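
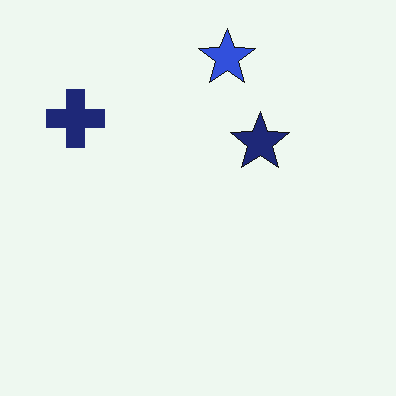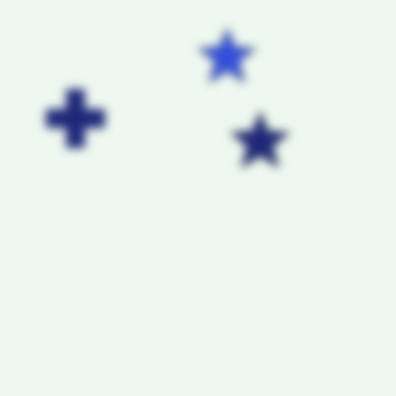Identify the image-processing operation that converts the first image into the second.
The image was noticeably gaussian-blurred.

Shape edges and outlines are uniformly softened across the whole image.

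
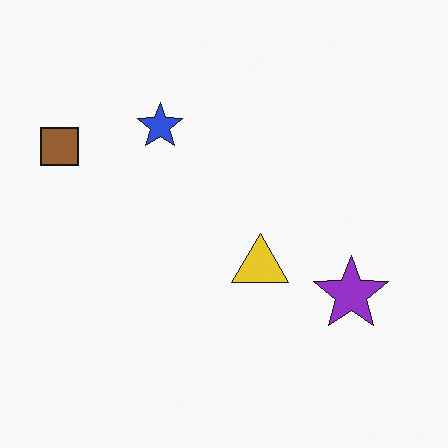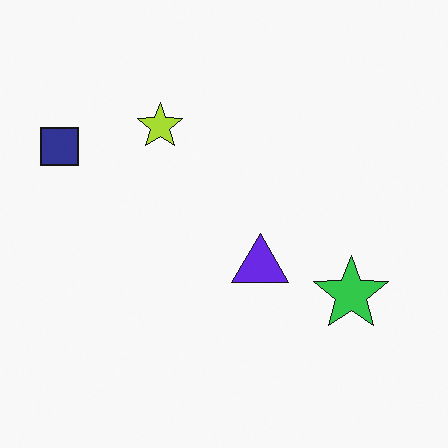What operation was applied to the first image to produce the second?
The transformation is: hue-shifted by a large amount.

Every shape's color has rotated by the same amount around the hue wheel — a uniform hue shift.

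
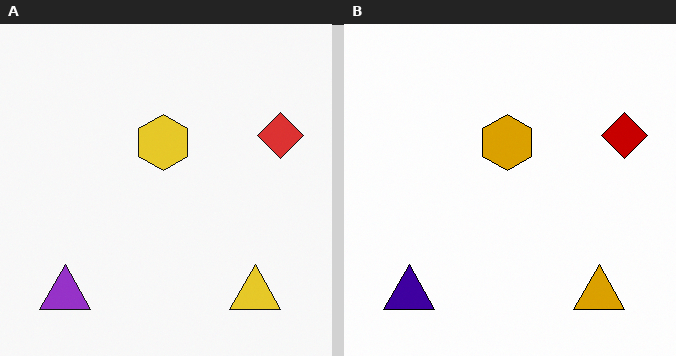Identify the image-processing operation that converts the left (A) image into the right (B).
Boosted in contrast.

Tones are pushed away from mid-grey across the whole image — a global contrast change.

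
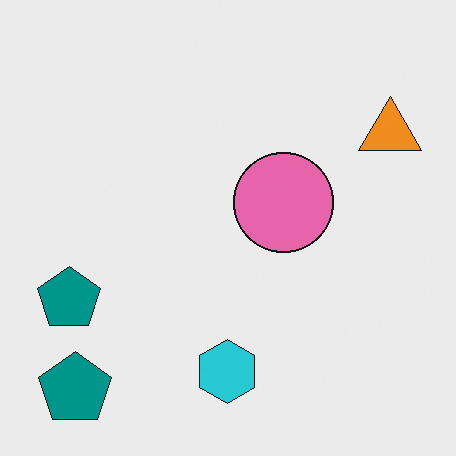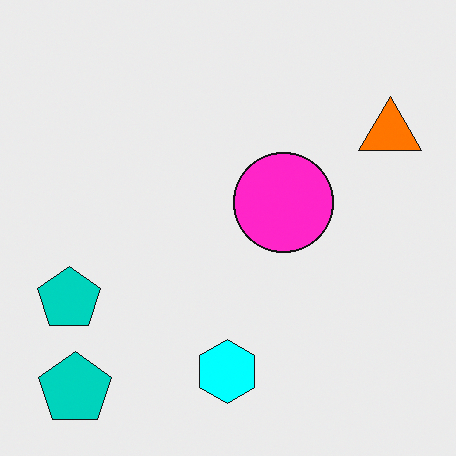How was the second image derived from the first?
Made much more vivid (saturation change).

All colors are more vivid — a global saturation change.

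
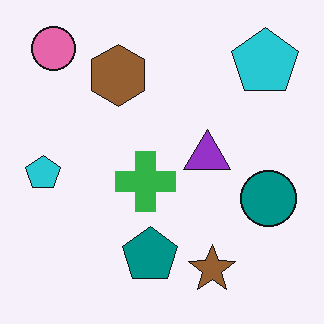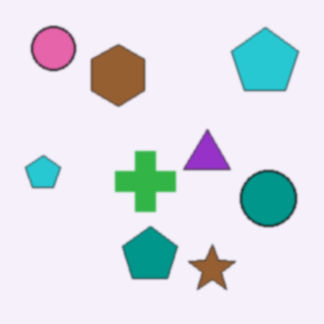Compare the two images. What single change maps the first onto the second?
Slightly softened.

Shape edges and outlines are uniformly softened across the whole image.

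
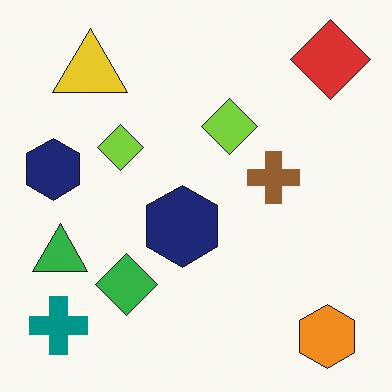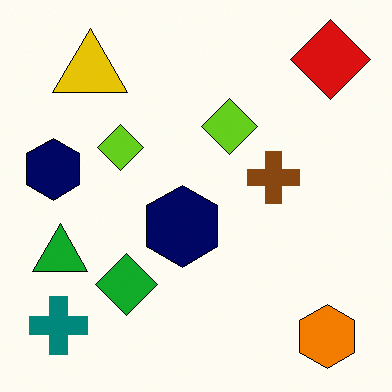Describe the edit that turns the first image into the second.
Given slightly increased contrast.

Tones are pushed away from mid-grey across the whole image — a global contrast change.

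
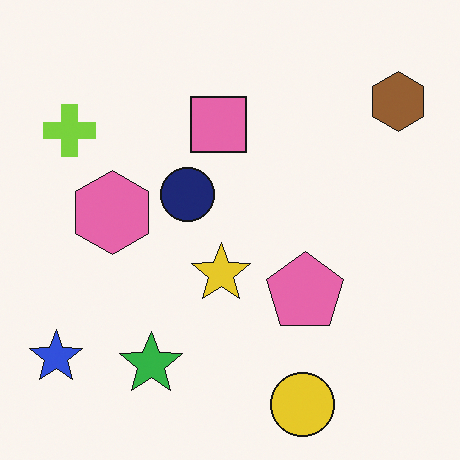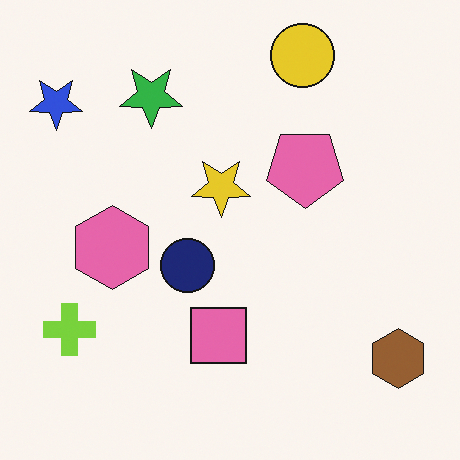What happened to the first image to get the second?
This is the original image flipped vertically (top ↔ bottom).

The yellow circle is in the bottom of the first image and the top of the second — shapes on opposite sides of the horizontal midline have swapped in a mirror flip.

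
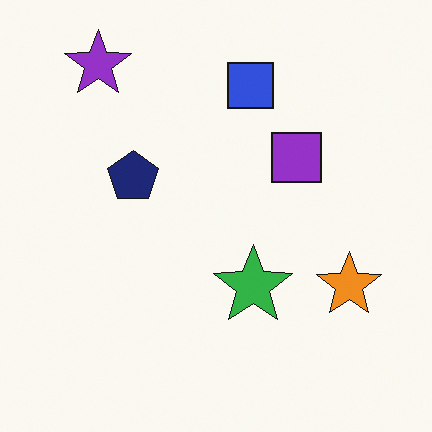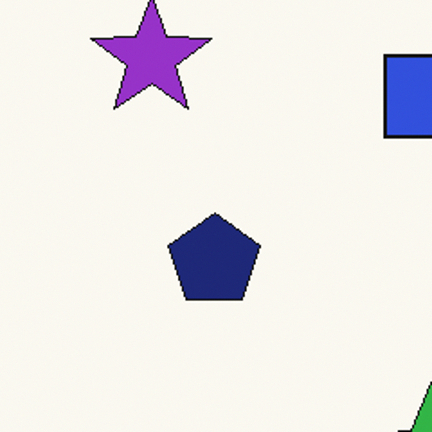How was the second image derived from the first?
Cropped to a noticeably smaller region and rescaled.

The visible shapes are larger and the field of view is narrower; shapes near the original edges may be partly or wholly outside the frame — a crop-and-rescale.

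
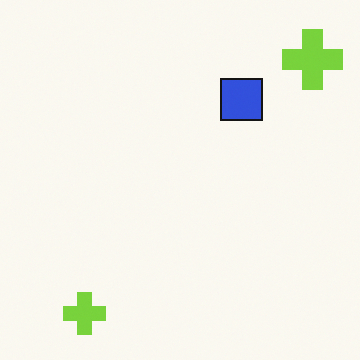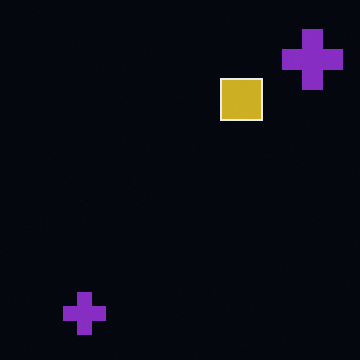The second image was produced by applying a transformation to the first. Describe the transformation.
The second image is the first color-inverted (negative).

The light background has become dark and every shape's color is its complement — a photographic negative.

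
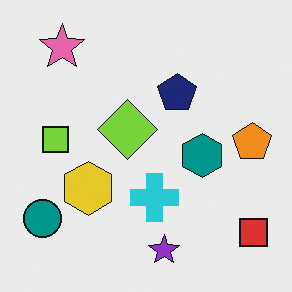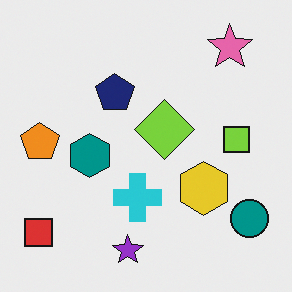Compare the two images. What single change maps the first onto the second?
The image was flipped horizontally (left ↔ right).

The red square is in the bottom-right of the first image and the bottom-left of the second — shapes on opposite sides of the vertical midline have swapped in a mirror flip.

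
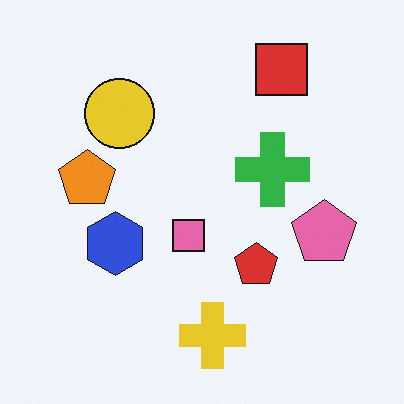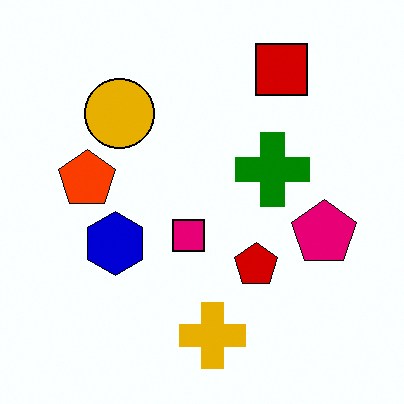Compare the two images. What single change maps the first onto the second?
It was given much higher contrast.

Tones are pushed away from mid-grey across the whole image — a global contrast change.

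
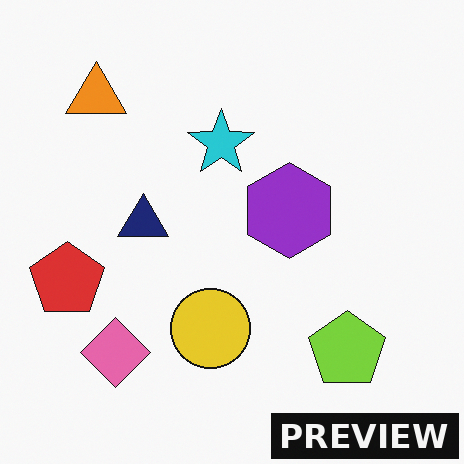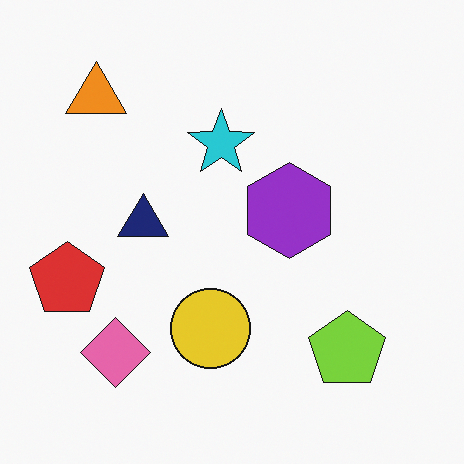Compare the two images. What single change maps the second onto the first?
This is the original image watermarked with the text "PREVIEW" in the lower-right corner.

A dark label reading "PREVIEW" appears in the lower-right corner.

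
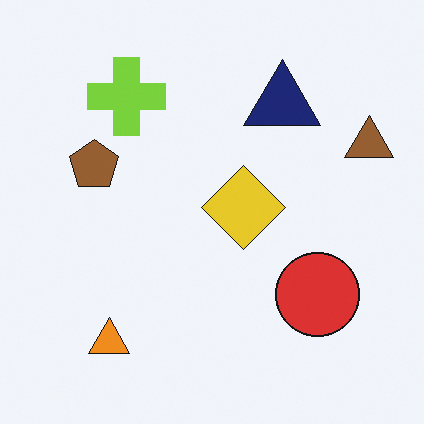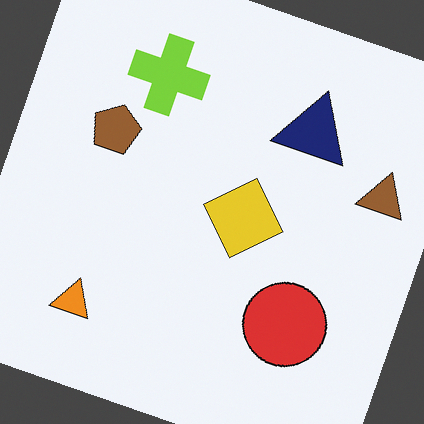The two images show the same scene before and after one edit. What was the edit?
This is the original image rotated clockwise by a clearly visible amount.

Every shape is tilted by the same angle and the image corners show triangular fill wedges — a whole-image rotation by a non-right angle.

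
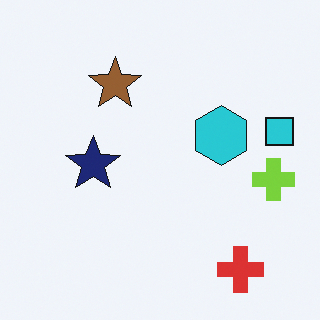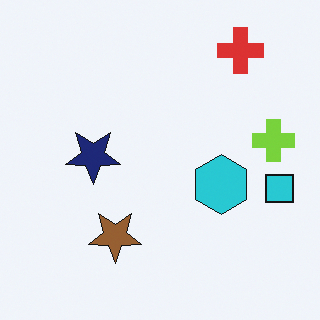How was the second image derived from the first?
It was flipped vertically (top ↔ bottom).

The red cross is in the bottom-right of the first image and the top-right of the second — shapes on opposite sides of the horizontal midline have swapped in a mirror flip.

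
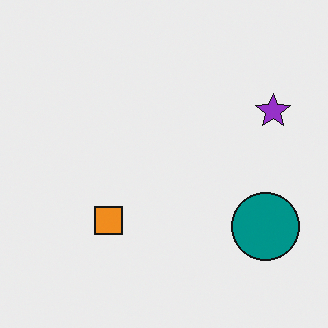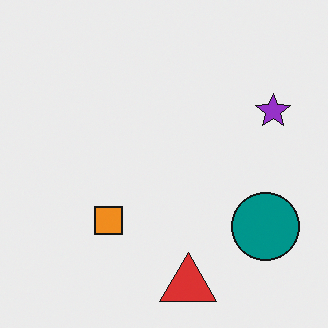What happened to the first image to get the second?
It was overlaid with an additional red triangle.

A red triangle appears in the second image that is absent from the first.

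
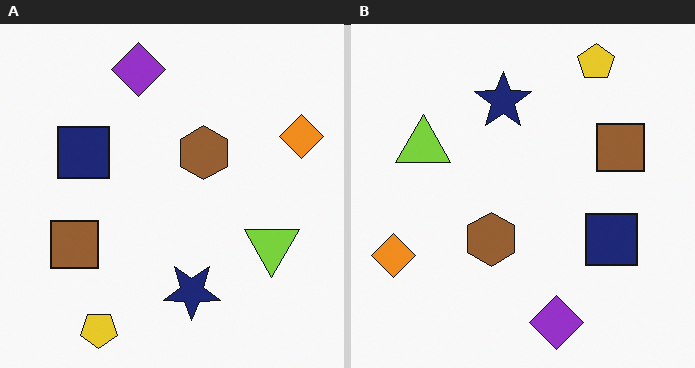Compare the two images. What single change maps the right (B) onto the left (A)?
The transformation is: rotated 180°.

The yellow pentagon sits in the top-right of the right (B) image and the bottom-left of the left (A) — consistent with a whole-image 180° rotation.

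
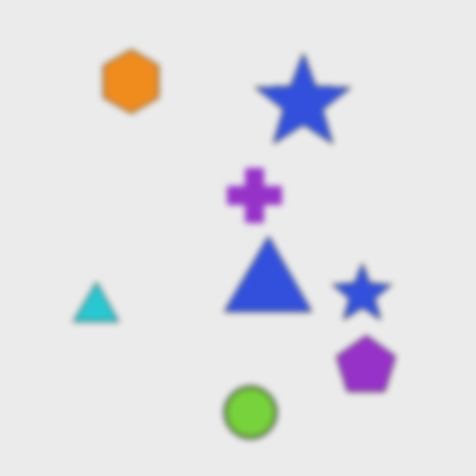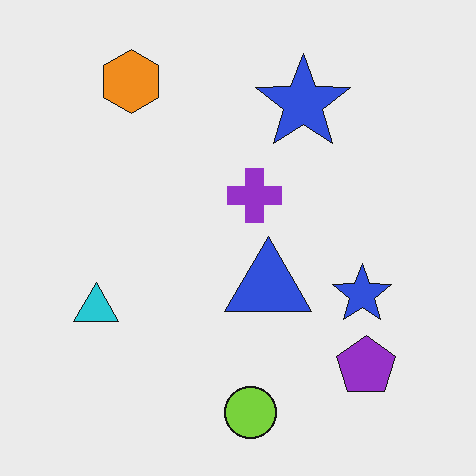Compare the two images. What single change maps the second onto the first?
It was noticeably gaussian-blurred.

Shape edges and outlines are uniformly softened across the whole image.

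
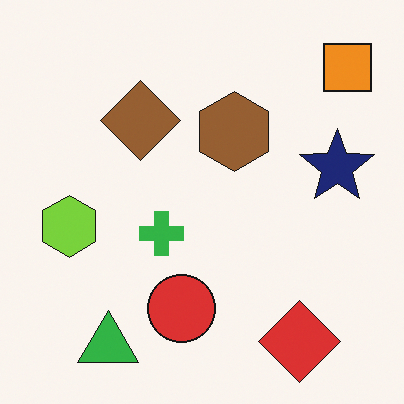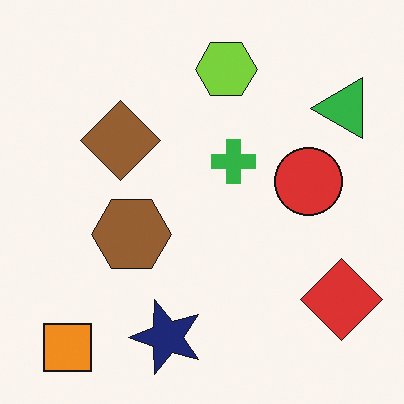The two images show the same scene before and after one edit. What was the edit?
It was transposed (reflected across the top-left ↔ bottom-right diagonal).

Shapes have swapped their row and column positions — what was in the top-right is now in the bottom-left — a diagonal reflection.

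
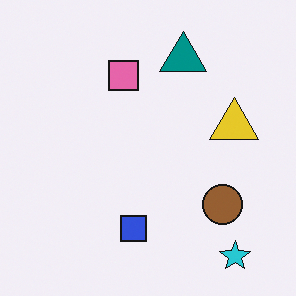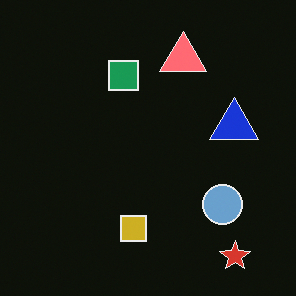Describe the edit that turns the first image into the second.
It was color-inverted (negative).

The light background has become dark and every shape's color is its complement — a photographic negative.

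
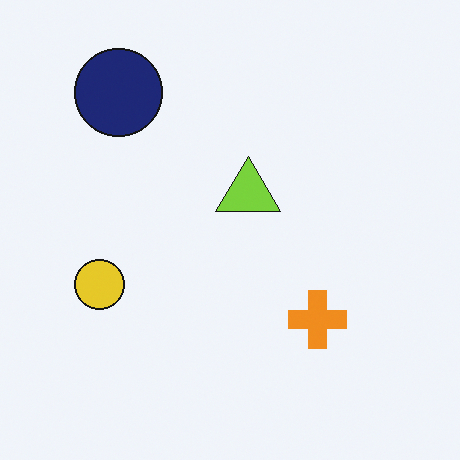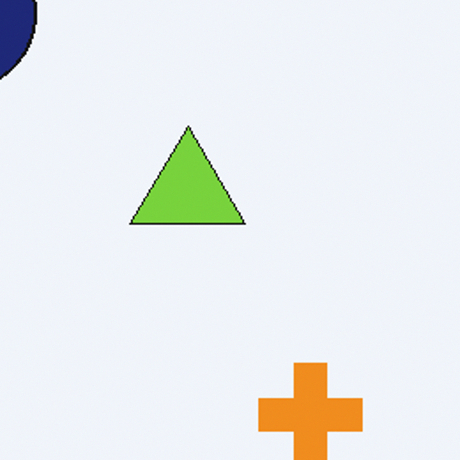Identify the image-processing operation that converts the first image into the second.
The transformation is: cropped tightly and scaled back up.

The visible shapes are larger and the field of view is narrower; shapes near the original edges may be partly or wholly outside the frame — a crop-and-rescale.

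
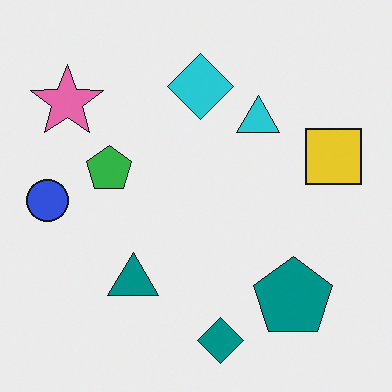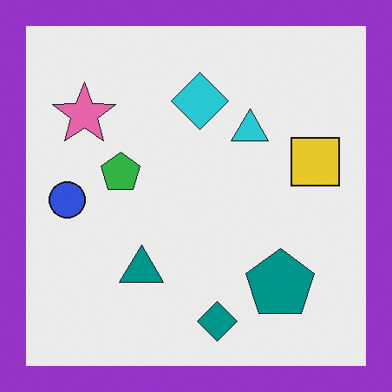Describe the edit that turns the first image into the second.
The image was framed with a purple border.

A solid purple frame runs around the edge of the second image, with the content slightly shrunk inside it.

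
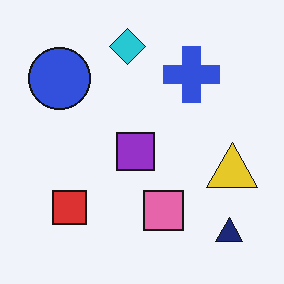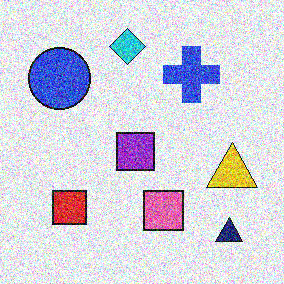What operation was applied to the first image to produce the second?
The transformation is: degraded with heavy additive noise.

Random speckle covers the whole image, including the flat background.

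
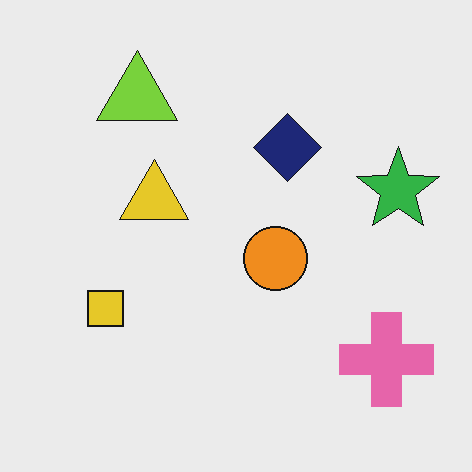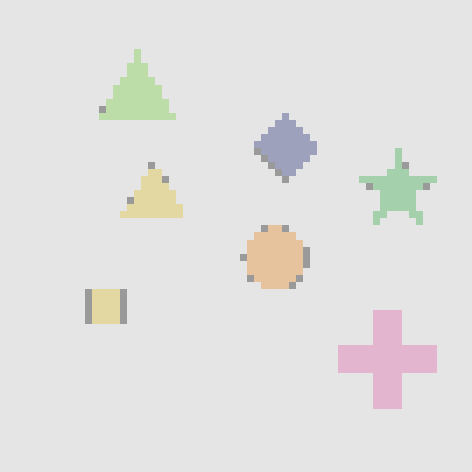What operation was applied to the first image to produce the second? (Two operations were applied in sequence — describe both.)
It was moderately pixelated, then washed out (contrast reduced).

Shapes are reduced to large square blocks; fine edges and outlines are lost — a downscale-then-upscale (mosaic) effect. Tones are pushed toward mid-grey across the whole image — a global contrast change.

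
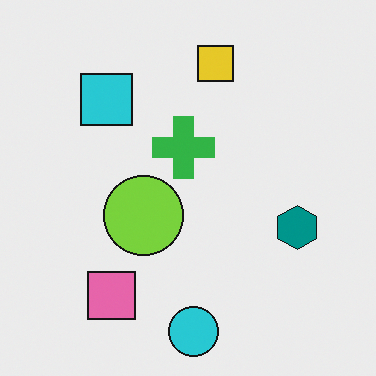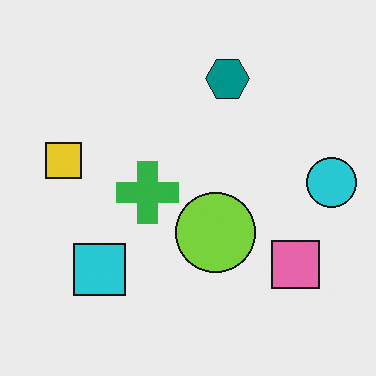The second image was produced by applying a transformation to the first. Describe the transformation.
The second image is the first rotated 90° counter-clockwise.

The cyan circle sits in the bottom of the first image and the right of the second — consistent with a whole-image 90° counter-clockwise rotation.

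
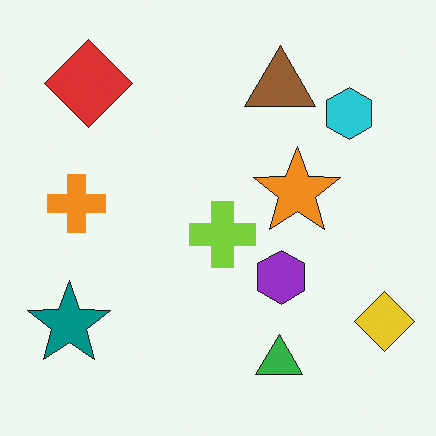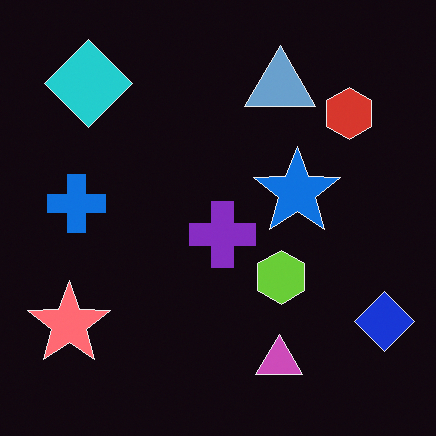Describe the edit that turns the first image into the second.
This is the original image color-inverted (negative).

The light background has become dark and every shape's color is its complement — a photographic negative.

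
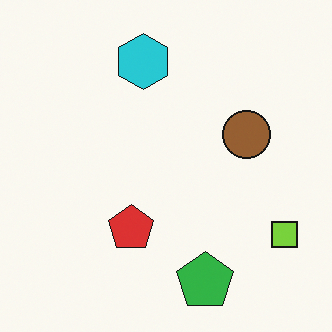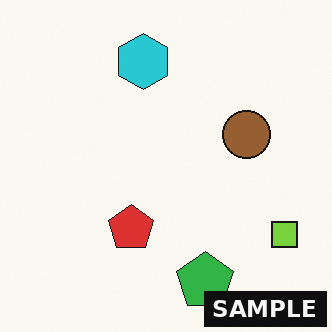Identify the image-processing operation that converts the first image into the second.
This is the original image watermarked with the text "SAMPLE" in the lower-right corner.

A dark label reading "SAMPLE" appears in the lower-right corner.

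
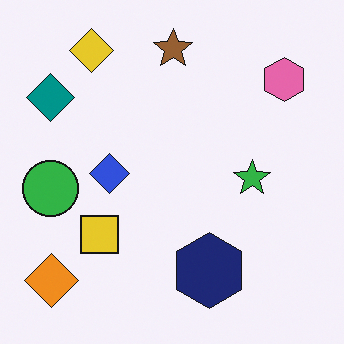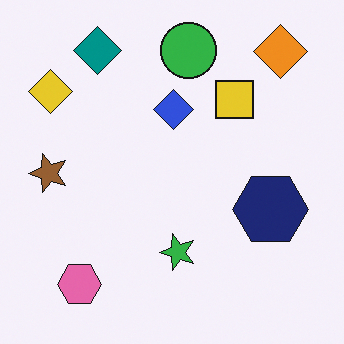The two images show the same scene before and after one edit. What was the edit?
The image was transposed (reflected across the top-left ↔ bottom-right diagonal).

Shapes have swapped their row and column positions — what was in the top-right is now in the bottom-left — a diagonal reflection.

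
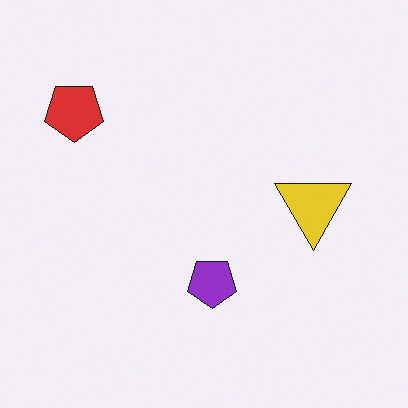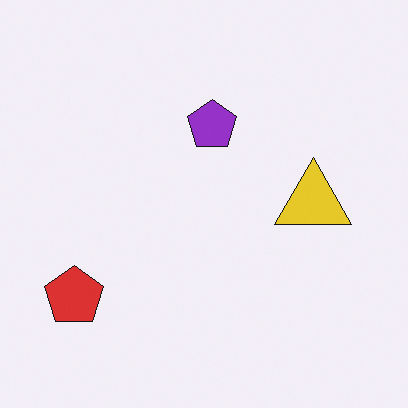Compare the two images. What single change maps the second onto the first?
This is the original image flipped vertically (top ↔ bottom).

The red pentagon is in the bottom-left of the second image and the top-left of the first — shapes on opposite sides of the horizontal midline have swapped in a mirror flip.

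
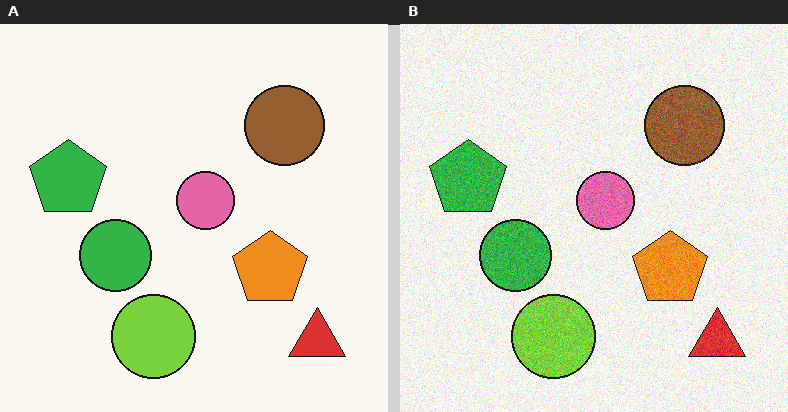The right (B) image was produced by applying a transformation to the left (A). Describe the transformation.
The image was degraded with visible gaussian noise.

Random speckle covers the whole image, including the flat background.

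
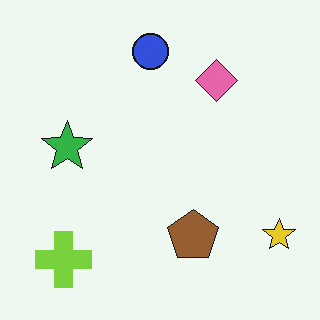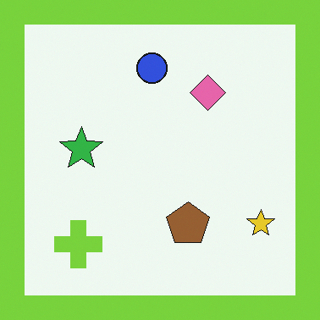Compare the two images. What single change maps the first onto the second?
It was framed with a lime border.

A solid lime frame runs around the edge of the second image, with the content slightly shrunk inside it.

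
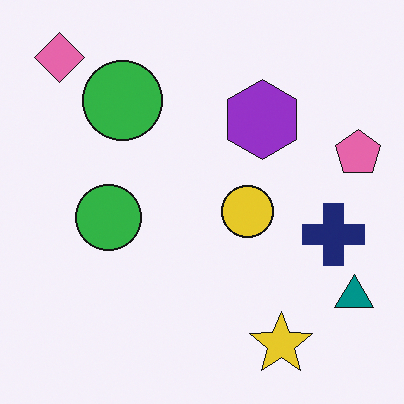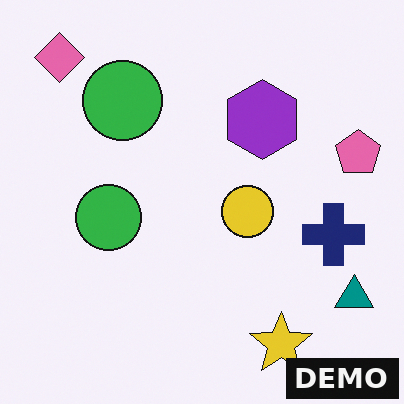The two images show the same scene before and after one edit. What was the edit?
The transformation is: watermarked with the text "DEMO" in the lower-right corner.

A dark label reading "DEMO" appears in the lower-right corner.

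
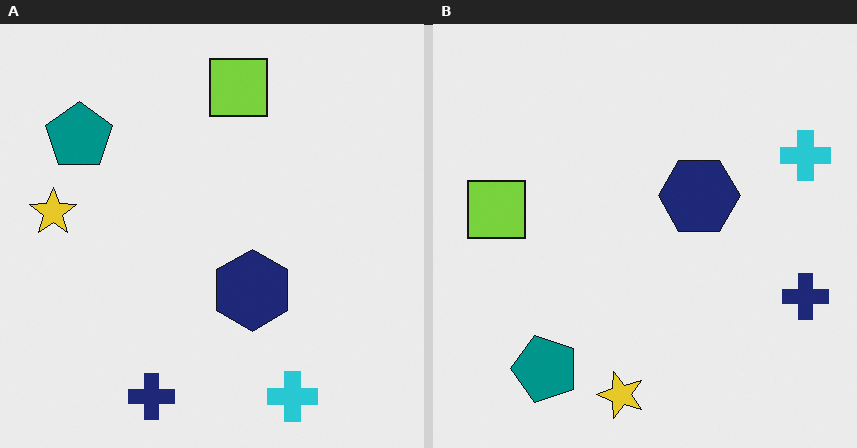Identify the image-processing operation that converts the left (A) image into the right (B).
It was rotated 90° counter-clockwise.

The cyan cross sits in the bottom-right of the left (A) image and the top-right of the right (B) — consistent with a whole-image 90° counter-clockwise rotation.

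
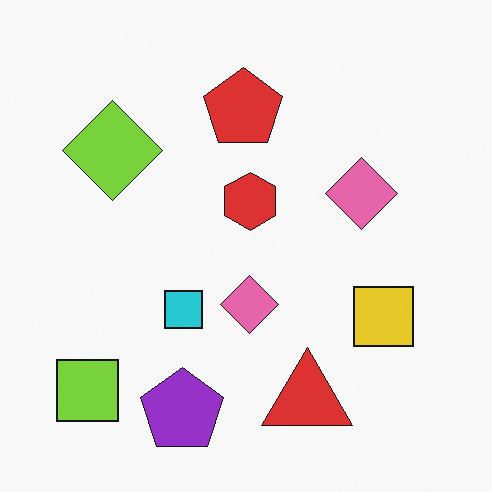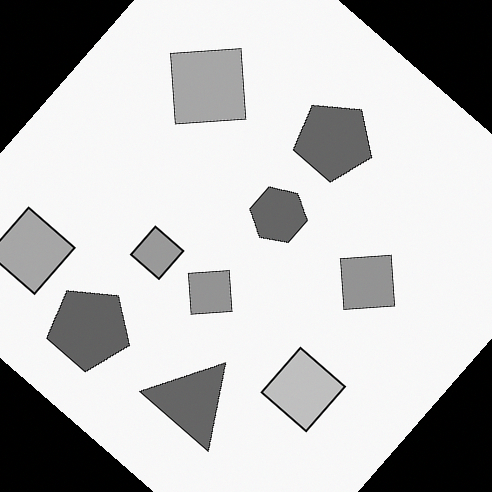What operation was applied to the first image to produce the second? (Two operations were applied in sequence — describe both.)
The image was rotated clockwise by a large amount — several tens of degrees, then converted to grayscale.

Every shape is tilted by the same angle and the image corners show triangular fill wedges — a whole-image rotation by a non-right angle. All color is removed — every shape is now a shade of grey.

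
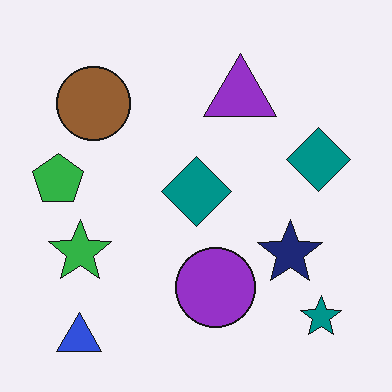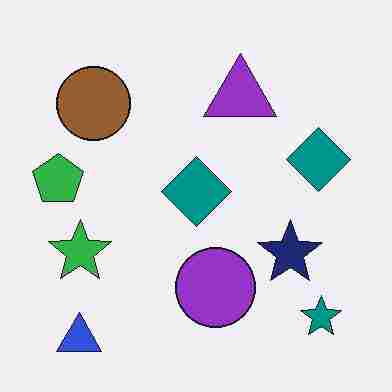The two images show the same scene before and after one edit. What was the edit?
This is the original image degraded with heavy JPEG compression.

Blocky 8×8 compression artifacts appear around shape edges and the flat background shows ringing — characteristic JPEG degradation.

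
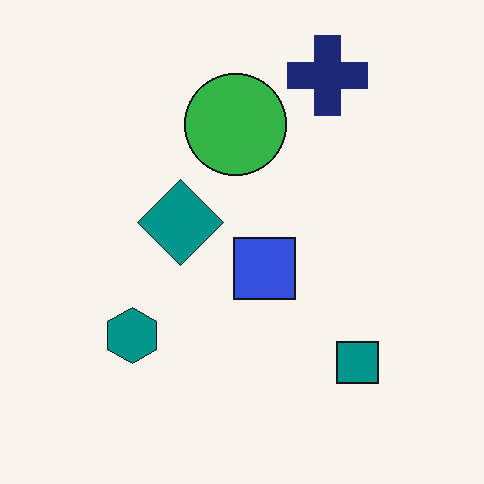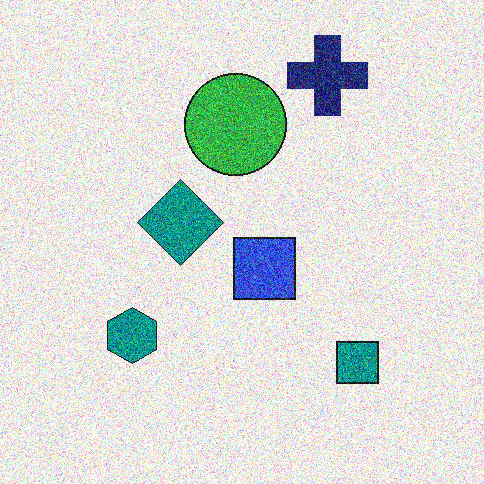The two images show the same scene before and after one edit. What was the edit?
This is the original image degraded with a thick layer of grain.

Random speckle covers the whole image, including the flat background.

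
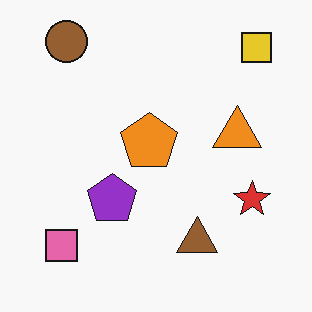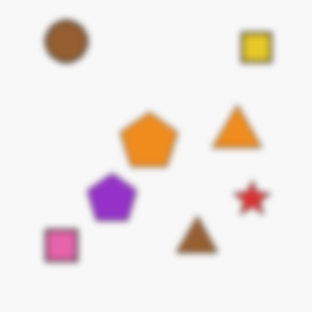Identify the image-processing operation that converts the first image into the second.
Moderately blurred.

Shape edges and outlines are uniformly softened across the whole image.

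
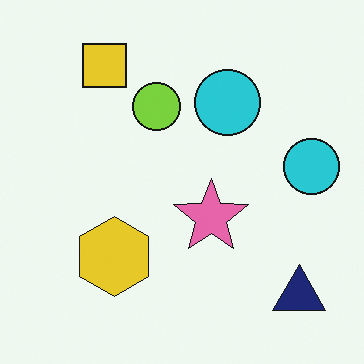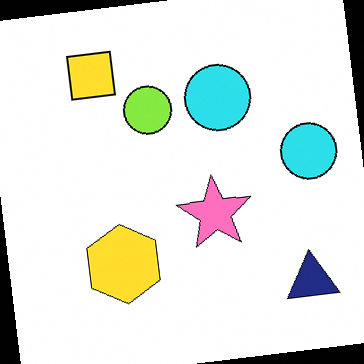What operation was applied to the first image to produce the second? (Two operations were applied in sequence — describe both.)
The image was slightly brightened, then rotated counter-clockwise by a small amount.

Every pixel — background and shapes alike — is uniformly brightened. Every shape is tilted by the same angle and the image corners show triangular fill wedges — a whole-image rotation by a non-right angle.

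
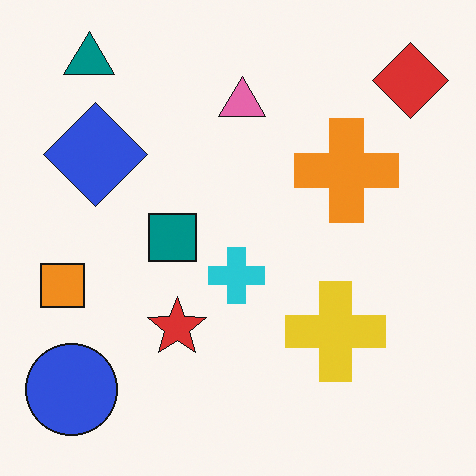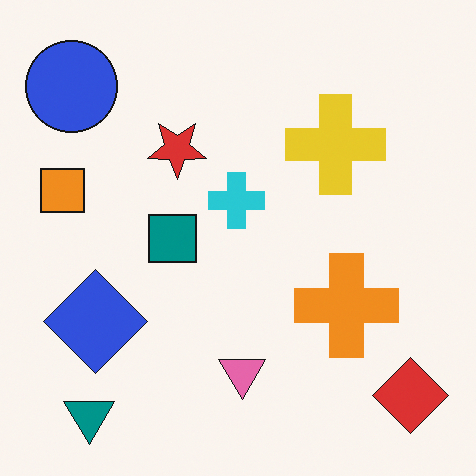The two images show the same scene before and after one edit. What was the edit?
Flipped vertically (top ↔ bottom).

The teal triangle is in the top-left of the first image and the bottom-left of the second — shapes on opposite sides of the horizontal midline have swapped in a mirror flip.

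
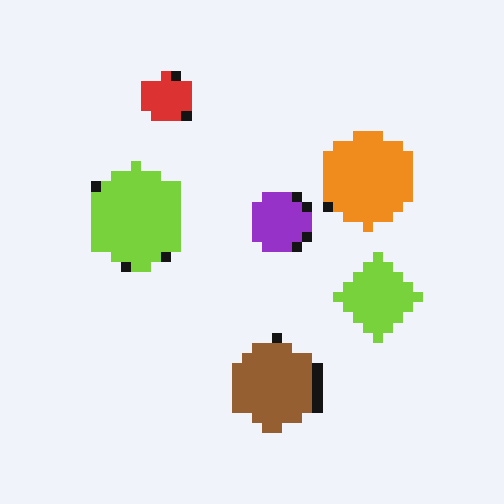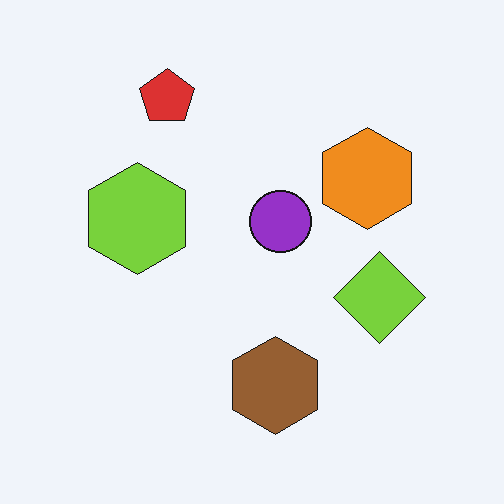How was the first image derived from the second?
The transformation is: coarsely pixelated.

Shapes are reduced to large square blocks; fine edges and outlines are lost — a downscale-then-upscale (mosaic) effect.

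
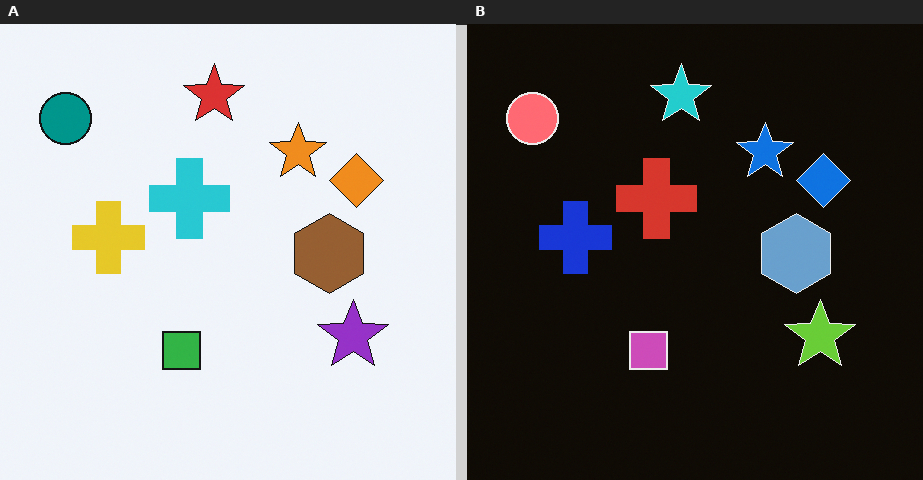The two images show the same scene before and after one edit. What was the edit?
The right (B) image is the left (A) color-inverted (negative).

The light background has become dark and every shape's color is its complement — a photographic negative.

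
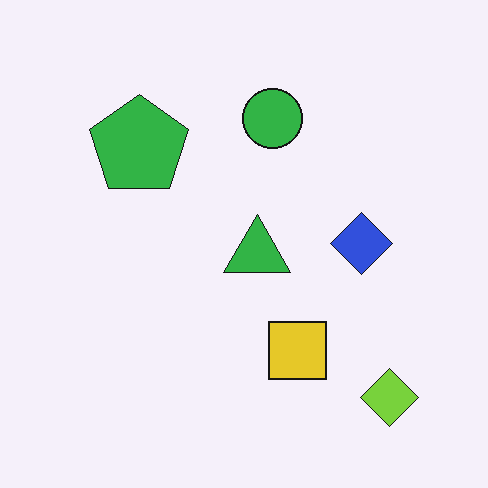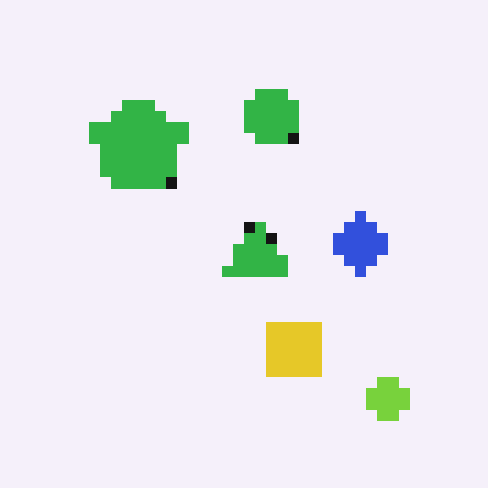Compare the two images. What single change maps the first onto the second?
The image was coarsely pixelated.

Shapes are reduced to large square blocks; fine edges and outlines are lost — a downscale-then-upscale (mosaic) effect.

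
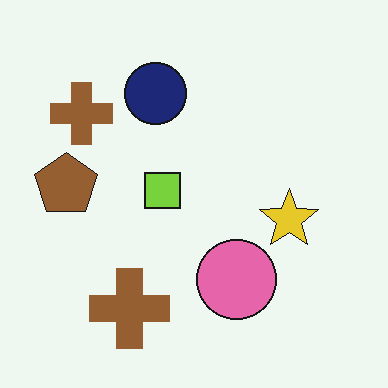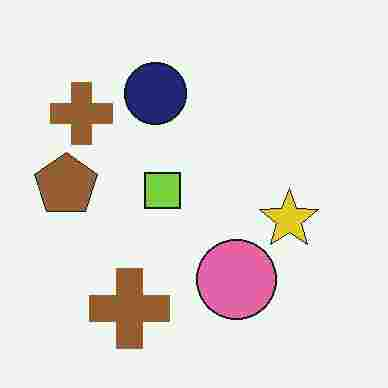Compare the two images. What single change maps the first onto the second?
It was degraded with heavy JPEG compression.

Blocky 8×8 compression artifacts appear around shape edges and the flat background shows ringing — characteristic JPEG degradation.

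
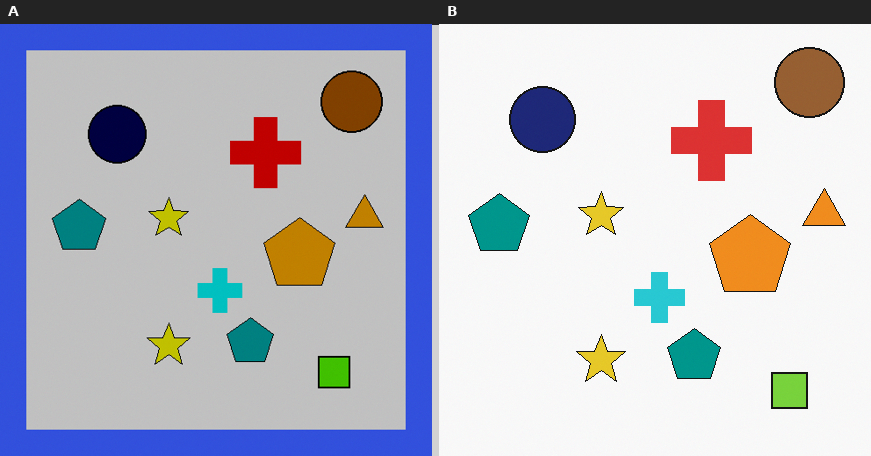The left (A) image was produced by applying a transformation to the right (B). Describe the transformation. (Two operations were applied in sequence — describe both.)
The left (A) image is the right (B) aggressively posterized, then framed with a blue border.

Each flat color has snapped to a coarser quantized level — most visibly, the near-white background has dropped to a flat grey. A solid blue frame runs around the edge of the left (A) image, with the content slightly shrunk inside it.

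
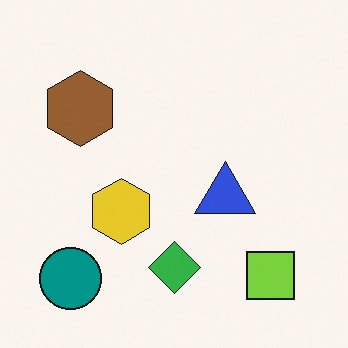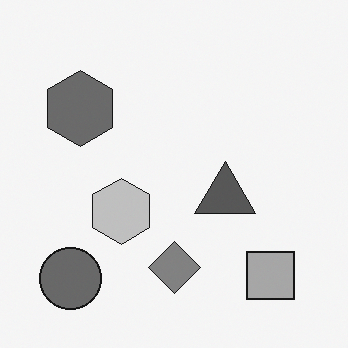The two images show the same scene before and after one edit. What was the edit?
The second image is the first converted to grayscale.

All color is removed — every shape is now a shade of grey.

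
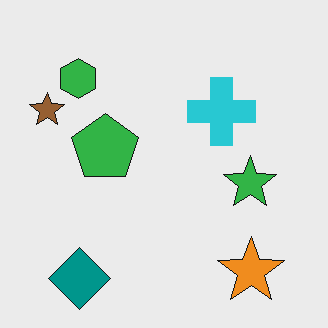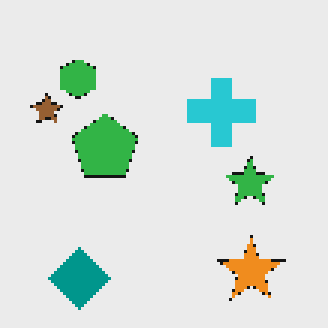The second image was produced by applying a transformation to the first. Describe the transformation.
It was lightly pixelated (a mild mosaic effect).

Shapes are reduced to large square blocks; fine edges and outlines are lost — a downscale-then-upscale (mosaic) effect.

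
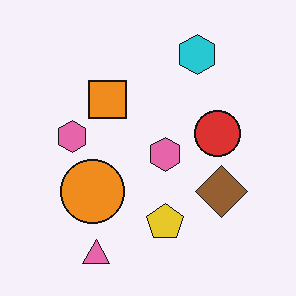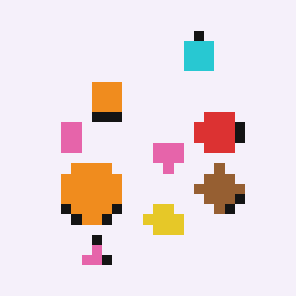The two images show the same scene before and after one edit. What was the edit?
The second image is the first coarsely pixelated.

Shapes are reduced to large square blocks; fine edges and outlines are lost — a downscale-then-upscale (mosaic) effect.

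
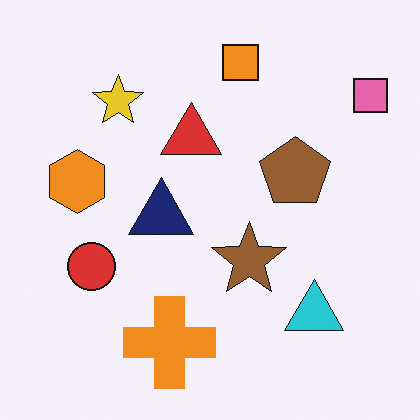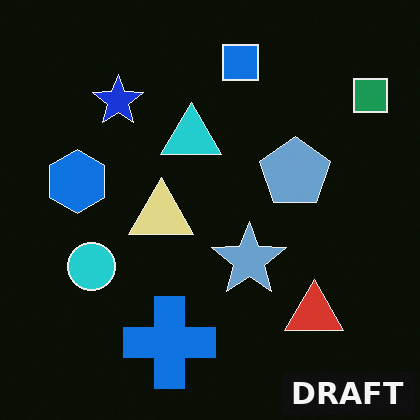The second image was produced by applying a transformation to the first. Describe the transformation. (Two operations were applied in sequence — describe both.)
The transformation is: color-inverted (negative), then watermarked with the text "DRAFT" in the lower-right corner.

The light background has become dark and every shape's color is its complement — a photographic negative. A dark label reading "DRAFT" appears in the lower-right corner.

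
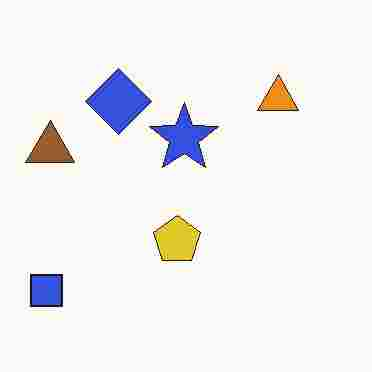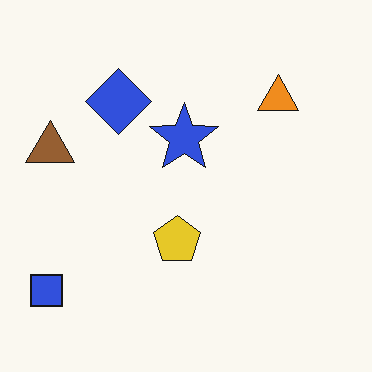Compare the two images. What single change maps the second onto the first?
It was degraded with heavy JPEG compression.

Blocky 8×8 compression artifacts appear around shape edges and the flat background shows ringing — characteristic JPEG degradation.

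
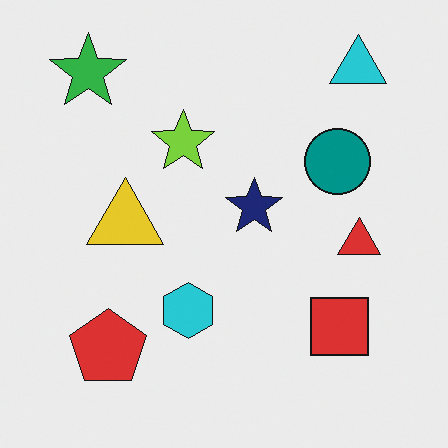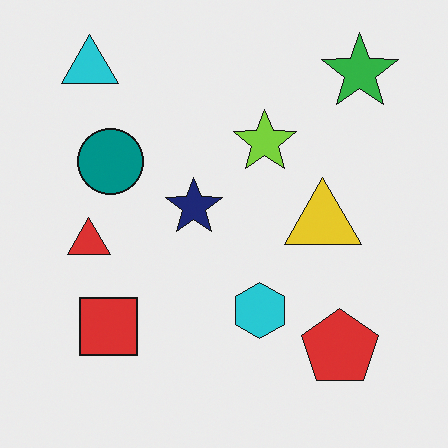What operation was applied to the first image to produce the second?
The image was flipped horizontally (left ↔ right).

The green star is in the top-left of the first image and the top-right of the second — shapes on opposite sides of the vertical midline have swapped in a mirror flip.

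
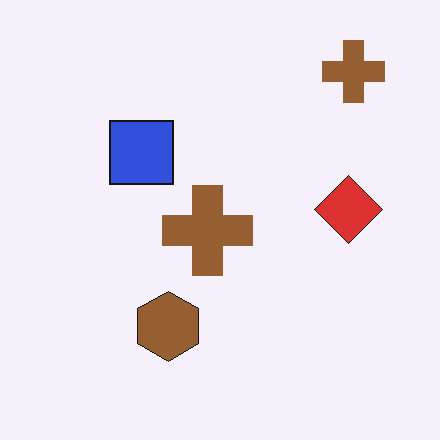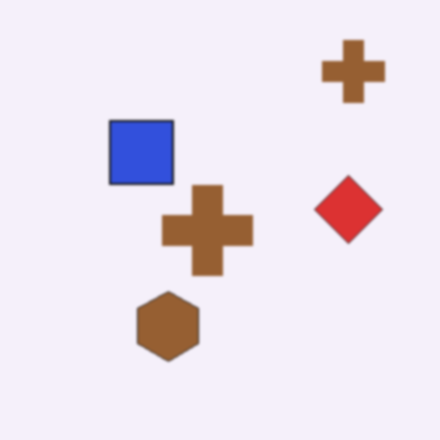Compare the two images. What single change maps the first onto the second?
The second image is the first given a subtle gaussian blur.

Shape edges and outlines are uniformly softened across the whole image.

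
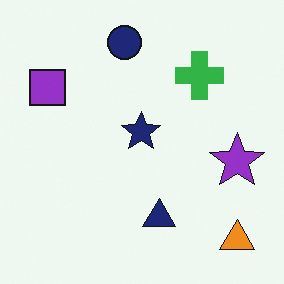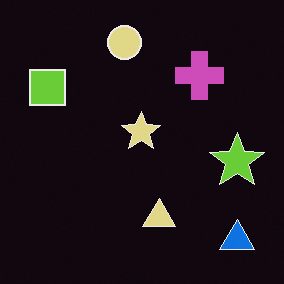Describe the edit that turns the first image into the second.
The image was color-inverted (negative).

The light background has become dark and every shape's color is its complement — a photographic negative.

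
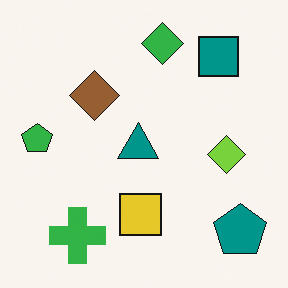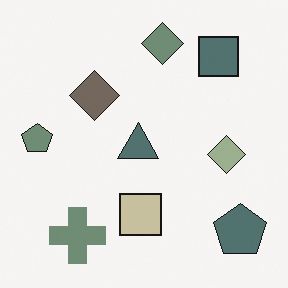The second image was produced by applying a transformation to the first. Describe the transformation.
The image was heavily desaturated.

All colors are more muted and greyish — a global saturation change.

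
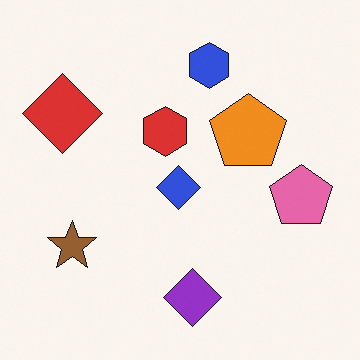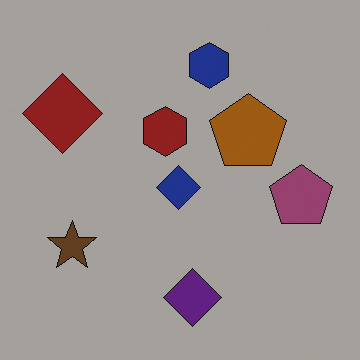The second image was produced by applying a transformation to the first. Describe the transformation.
The second image is the first substantially darkened.

Every pixel — background and shapes alike — is uniformly darkened.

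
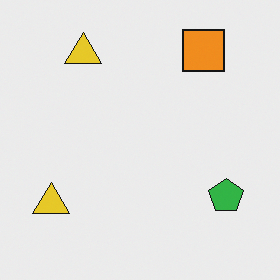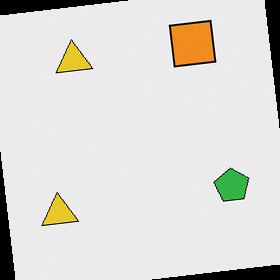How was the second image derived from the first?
The image was rotated counter-clockwise by a slight angle.

Every shape is tilted by the same angle and the image corners show triangular fill wedges — a whole-image rotation by a non-right angle.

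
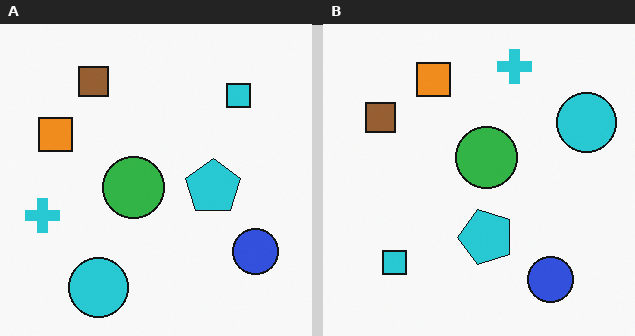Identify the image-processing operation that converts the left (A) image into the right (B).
It was transposed (reflected across the top-left ↔ bottom-right diagonal).

Shapes have swapped their row and column positions — what was in the top-right is now in the bottom-left — a diagonal reflection.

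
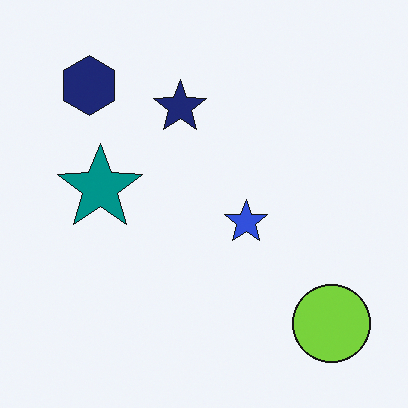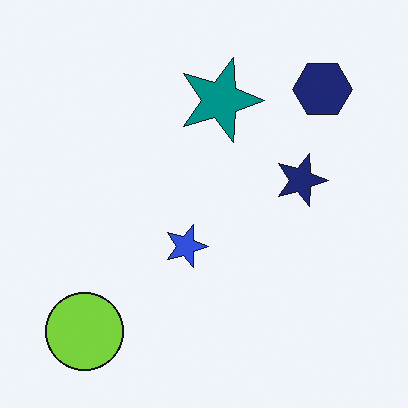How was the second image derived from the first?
The image was rotated 90° clockwise.

The lime circle sits in the bottom-right of the first image and the bottom-left of the second — consistent with a whole-image 90° clockwise rotation.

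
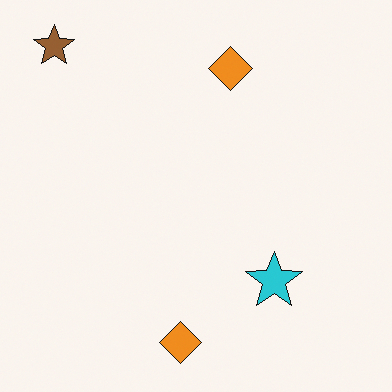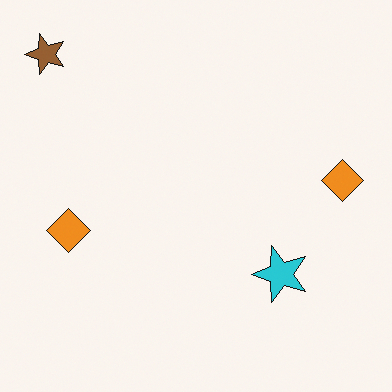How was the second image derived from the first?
The second image is the first transposed (reflected across the top-left ↔ bottom-right diagonal).

Shapes have swapped their row and column positions — what was in the top-right is now in the bottom-left — a diagonal reflection.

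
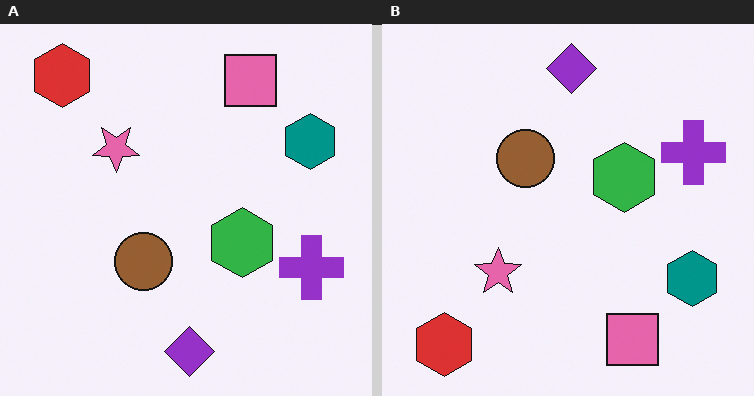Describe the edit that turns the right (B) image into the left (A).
It was flipped vertically (top ↔ bottom).

The purple diamond is in the top of the right (B) image and the bottom of the left (A) — shapes on opposite sides of the horizontal midline have swapped in a mirror flip.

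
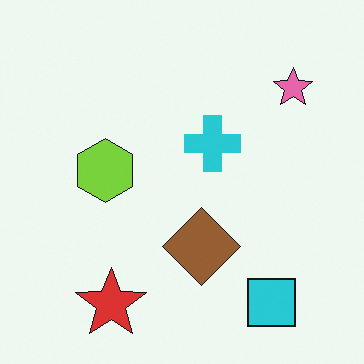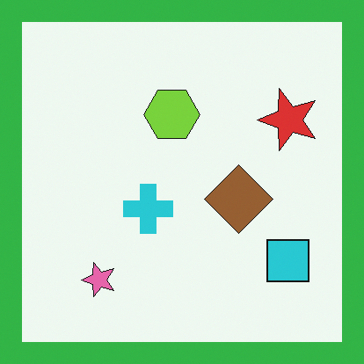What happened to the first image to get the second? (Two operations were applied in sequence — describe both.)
The transformation is: transposed (reflected across the top-left ↔ bottom-right diagonal), then framed with a green border.

Shapes have swapped their row and column positions — what was in the top-right is now in the bottom-left — a diagonal reflection. A solid green frame runs around the edge of the second image, with the content slightly shrunk inside it.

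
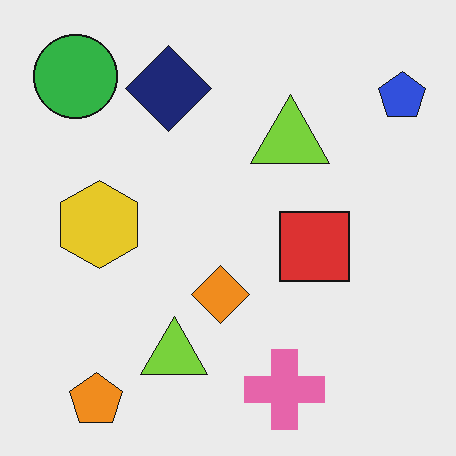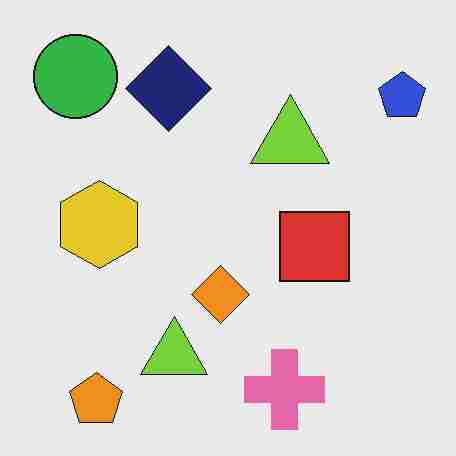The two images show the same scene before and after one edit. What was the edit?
It was heavily JPEG-compressed with obvious blocking artifacts.

Blocky 8×8 compression artifacts appear around shape edges and the flat background shows ringing — characteristic JPEG degradation.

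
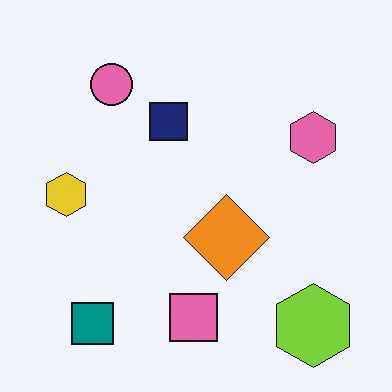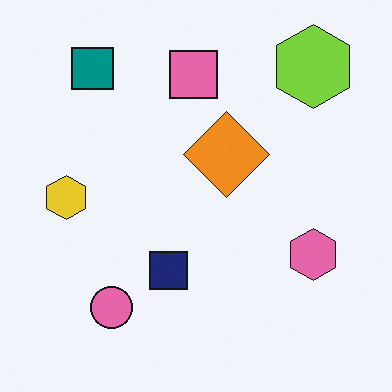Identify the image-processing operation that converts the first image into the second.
Flipped vertically (top ↔ bottom).

The lime hexagon is in the bottom-right of the first image and the top-right of the second — shapes on opposite sides of the horizontal midline have swapped in a mirror flip.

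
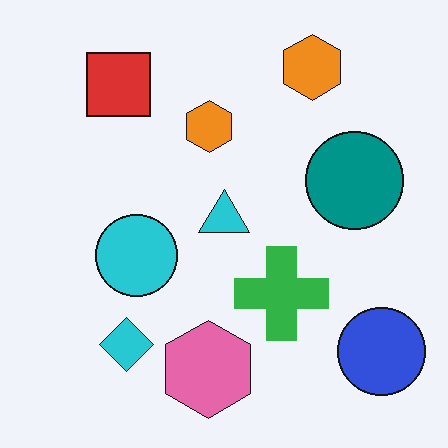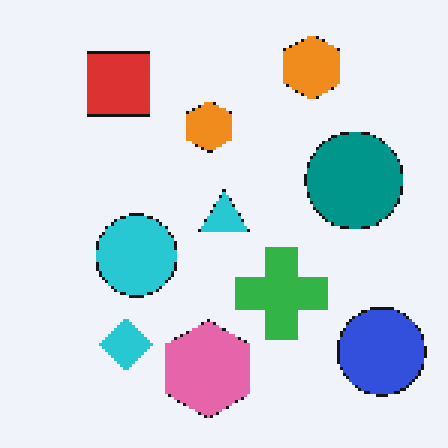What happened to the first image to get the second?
Mildly pixelated.

Shapes are reduced to large square blocks; fine edges and outlines are lost — a downscale-then-upscale (mosaic) effect.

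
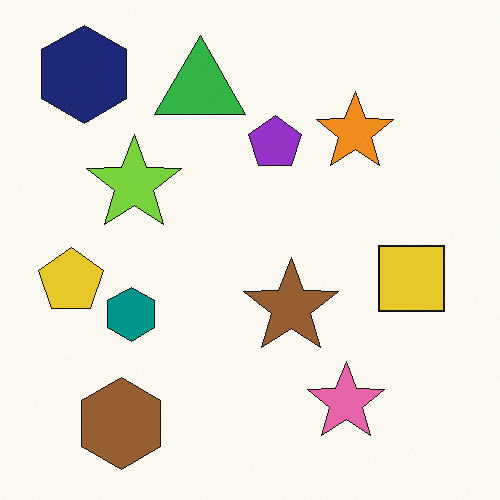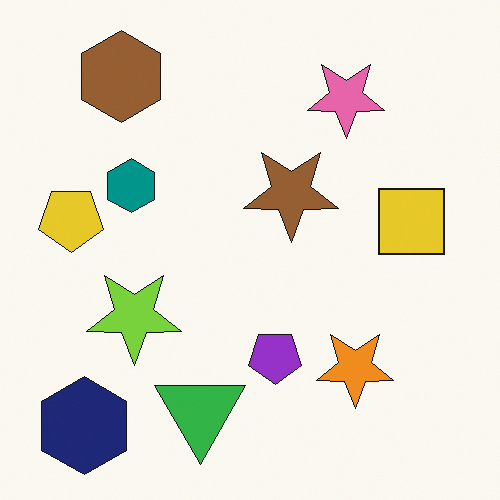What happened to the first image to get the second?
It was flipped vertically (top ↔ bottom).

The navy hexagon is in the top-left of the first image and the bottom-left of the second — shapes on opposite sides of the horizontal midline have swapped in a mirror flip.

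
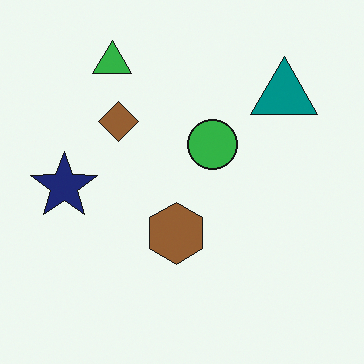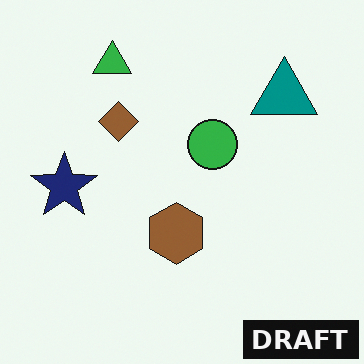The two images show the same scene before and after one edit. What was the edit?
The second image is the first watermarked with the text "DRAFT" in the lower-right corner.

A dark label reading "DRAFT" appears in the lower-right corner.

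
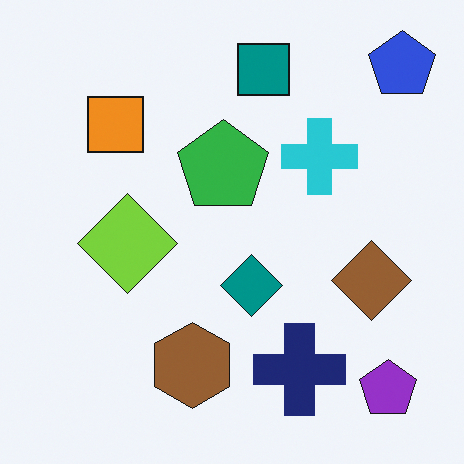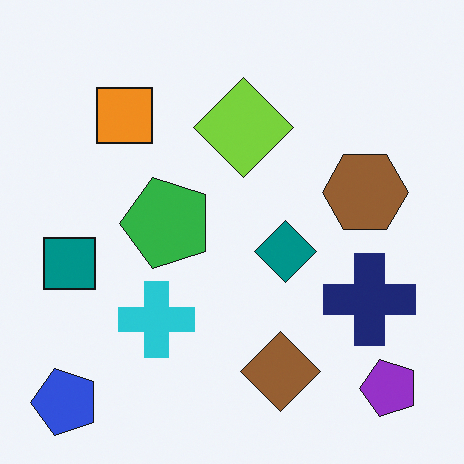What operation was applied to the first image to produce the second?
The second image is the first transposed (reflected across the top-left ↔ bottom-right diagonal).

Shapes have swapped their row and column positions — what was in the top-right is now in the bottom-left — a diagonal reflection.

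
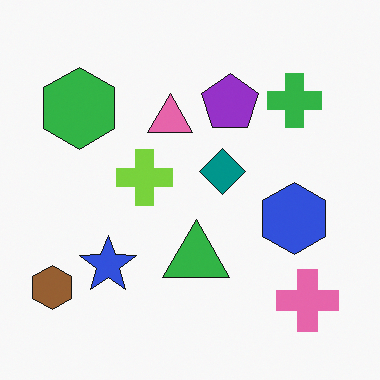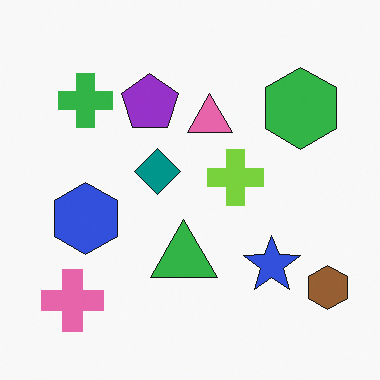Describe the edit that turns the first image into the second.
The transformation is: flipped horizontally (left ↔ right).

The brown hexagon is in the bottom-left of the first image and the bottom-right of the second — shapes on opposite sides of the vertical midline have swapped in a mirror flip.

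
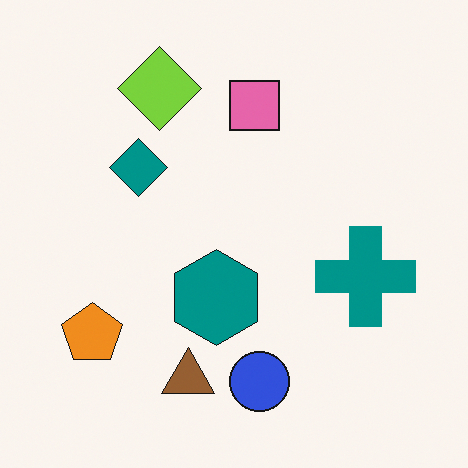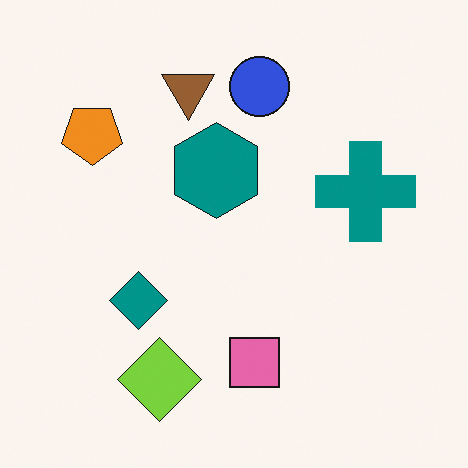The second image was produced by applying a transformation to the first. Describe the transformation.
It was flipped vertically (top ↔ bottom).

The blue circle is in the bottom of the first image and the top of the second — shapes on opposite sides of the horizontal midline have swapped in a mirror flip.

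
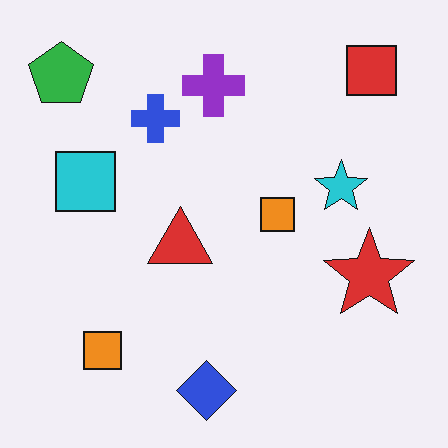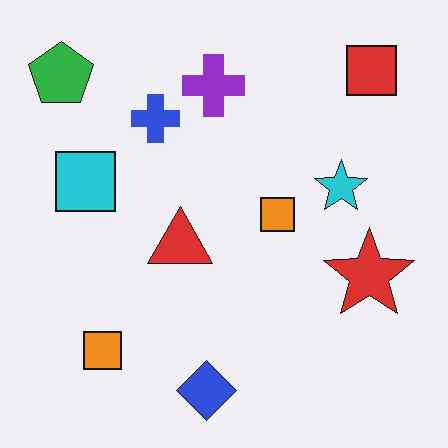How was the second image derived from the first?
This is the original image given moderate JPEG compression.

Blocky 8×8 compression artifacts appear around shape edges and the flat background shows ringing — characteristic JPEG degradation.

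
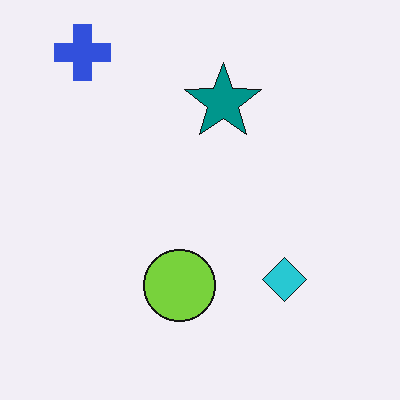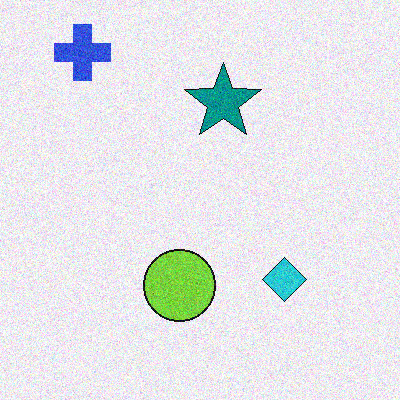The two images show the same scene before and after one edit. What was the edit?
The image was degraded with moderate additive noise.

Random speckle covers the whole image, including the flat background.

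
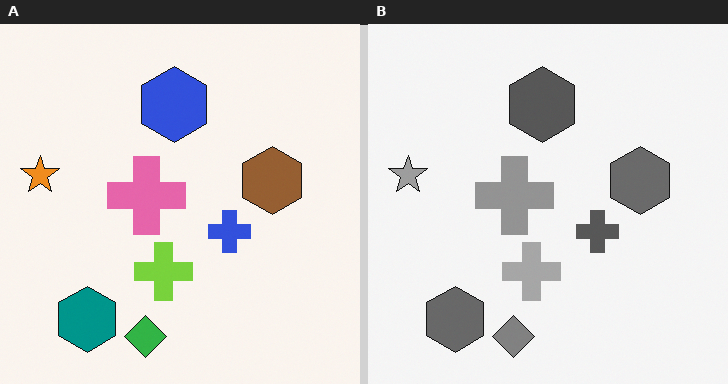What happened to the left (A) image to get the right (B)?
This is the original image converted to grayscale.

All color is removed — every shape is now a shade of grey.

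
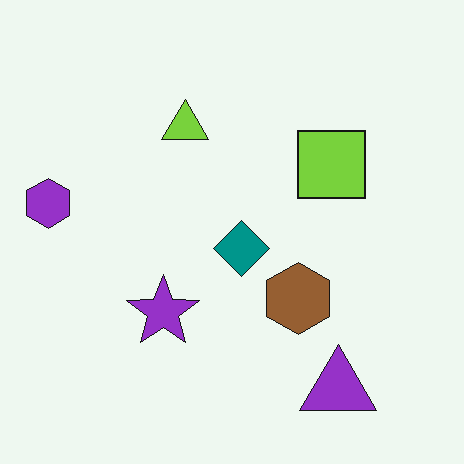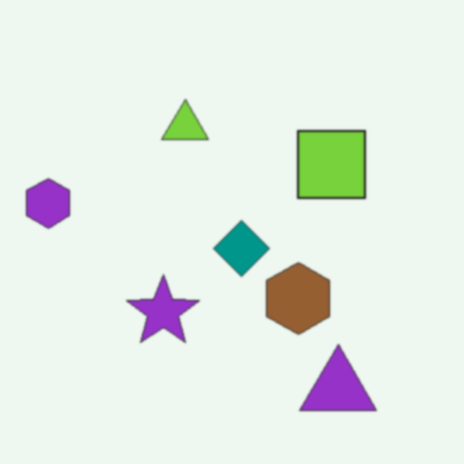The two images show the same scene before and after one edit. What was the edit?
The transformation is: given a subtle gaussian blur.

Shape edges and outlines are uniformly softened across the whole image.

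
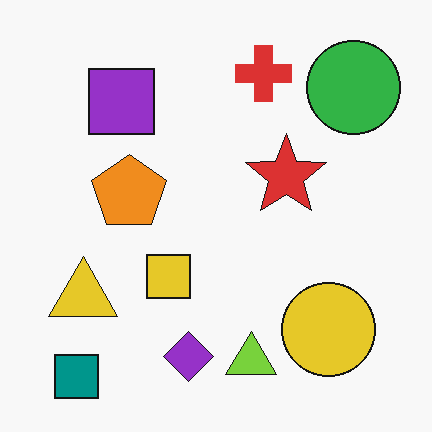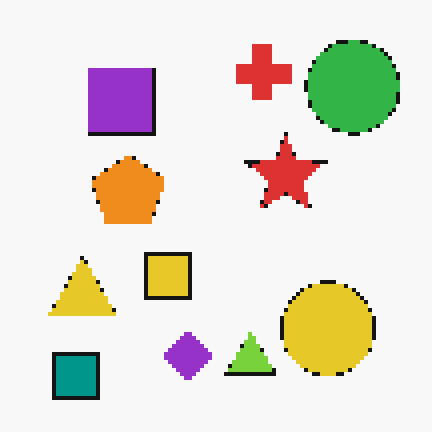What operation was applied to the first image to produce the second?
The image was lightly pixelated (a mild mosaic effect).

Shapes are reduced to large square blocks; fine edges and outlines are lost — a downscale-then-upscale (mosaic) effect.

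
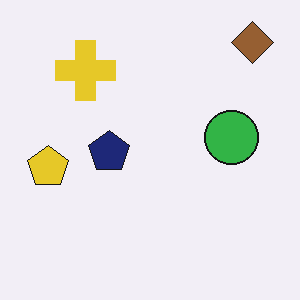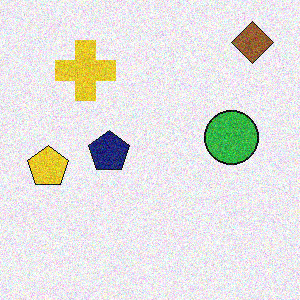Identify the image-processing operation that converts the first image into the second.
It was degraded with moderate additive noise.

Random speckle covers the whole image, including the flat background.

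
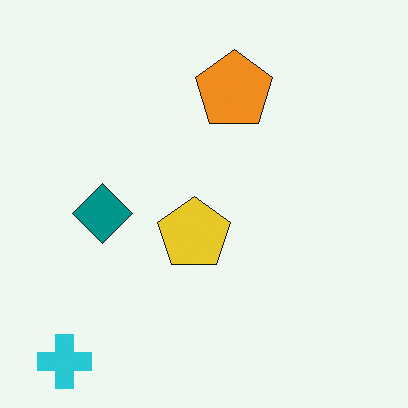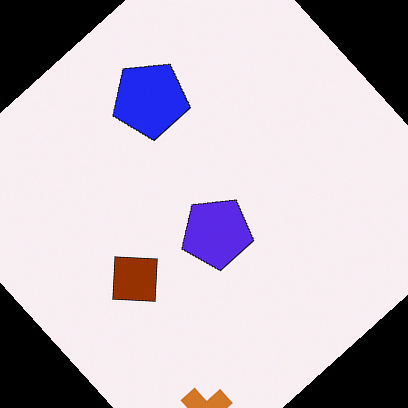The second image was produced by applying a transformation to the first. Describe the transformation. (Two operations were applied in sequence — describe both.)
Rotated counter-clockwise by a large amount — several tens of degrees, then hue-shifted by a large amount.

Every shape is tilted by the same angle and the image corners show triangular fill wedges — a whole-image rotation by a non-right angle. Every shape's color has rotated by the same amount around the hue wheel — a uniform hue shift.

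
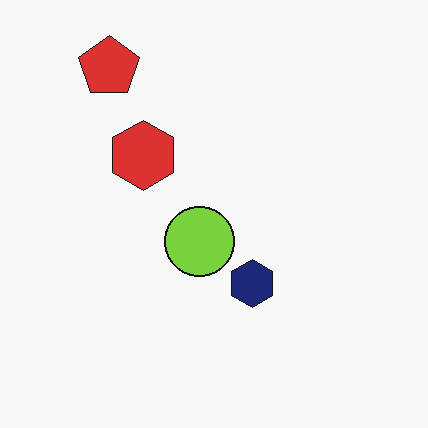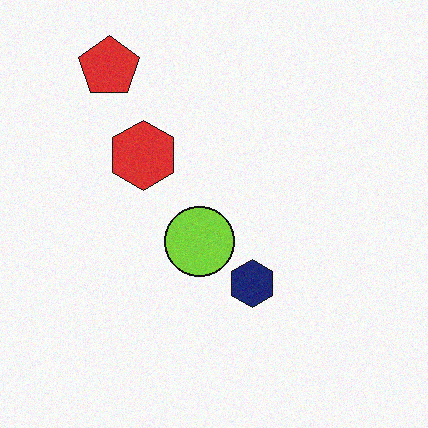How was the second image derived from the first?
The second image is the first degraded with a light layer of grain.

Random speckle covers the whole image, including the flat background.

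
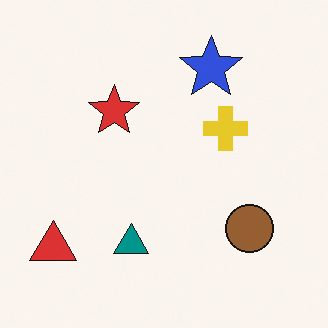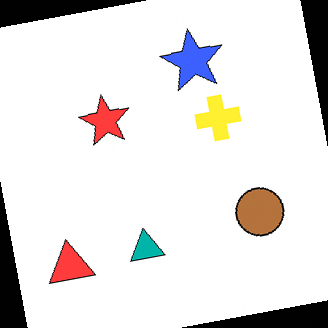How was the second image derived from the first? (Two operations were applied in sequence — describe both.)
It was slightly brightened, then rotated counter-clockwise by a slight angle.

Every pixel — background and shapes alike — is uniformly brightened. Every shape is tilted by the same angle and the image corners show triangular fill wedges — a whole-image rotation by a non-right angle.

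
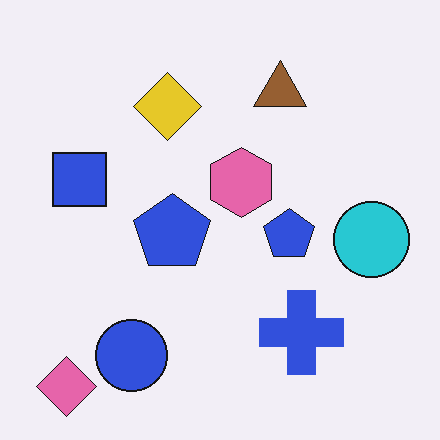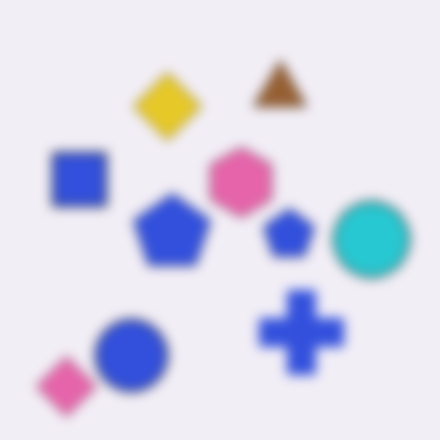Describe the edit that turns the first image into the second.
It was heavily blurred.

Shape edges and outlines are uniformly softened across the whole image.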